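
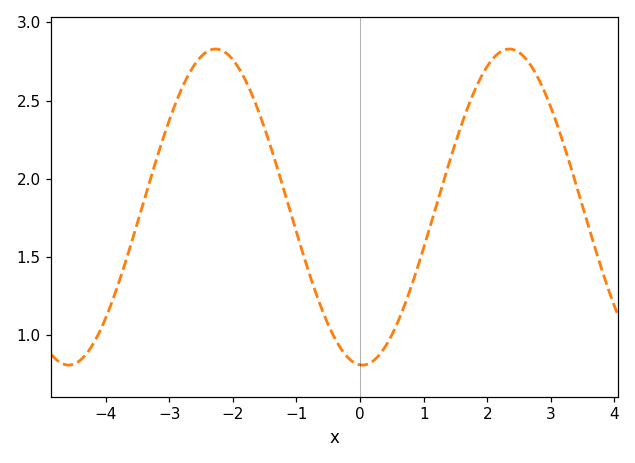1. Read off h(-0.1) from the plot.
0.828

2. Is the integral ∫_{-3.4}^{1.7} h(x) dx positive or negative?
positive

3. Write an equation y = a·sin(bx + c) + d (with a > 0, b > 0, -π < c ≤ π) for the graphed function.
y = 1.01sin(1.36x - 1.62) + 1.82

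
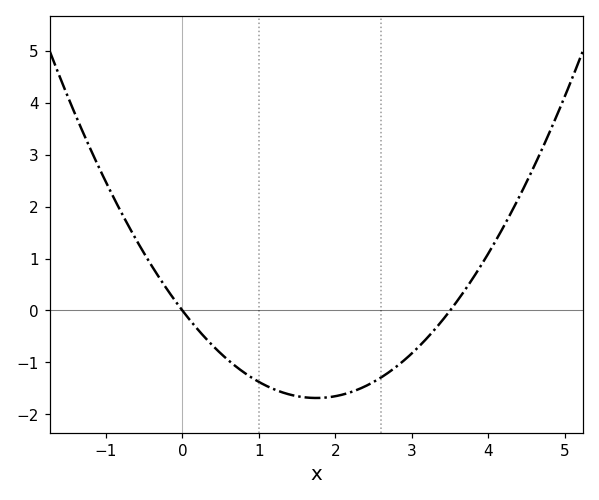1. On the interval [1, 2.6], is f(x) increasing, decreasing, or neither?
neither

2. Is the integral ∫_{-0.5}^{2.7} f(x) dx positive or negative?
negative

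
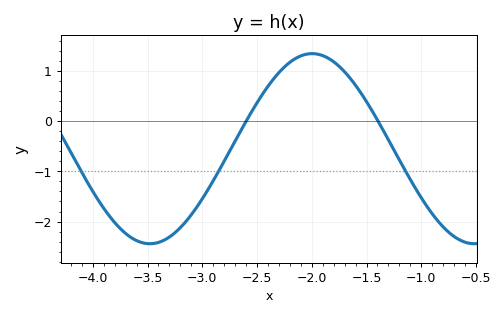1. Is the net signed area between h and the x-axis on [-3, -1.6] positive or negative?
positive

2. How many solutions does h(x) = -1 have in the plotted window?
3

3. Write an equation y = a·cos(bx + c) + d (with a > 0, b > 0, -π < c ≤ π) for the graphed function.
y = 1.89cos(2.12x - 2.05) - 0.55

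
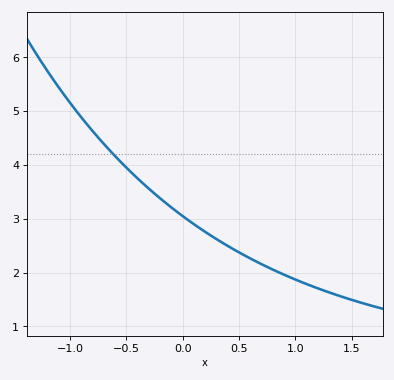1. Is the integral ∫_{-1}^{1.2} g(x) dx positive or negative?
positive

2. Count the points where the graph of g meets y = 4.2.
1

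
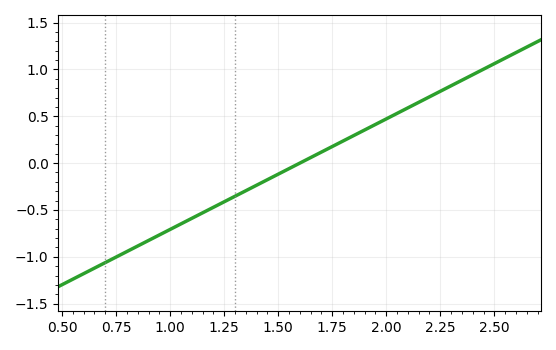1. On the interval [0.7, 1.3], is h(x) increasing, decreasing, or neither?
increasing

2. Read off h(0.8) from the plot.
-0.95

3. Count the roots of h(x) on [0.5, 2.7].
1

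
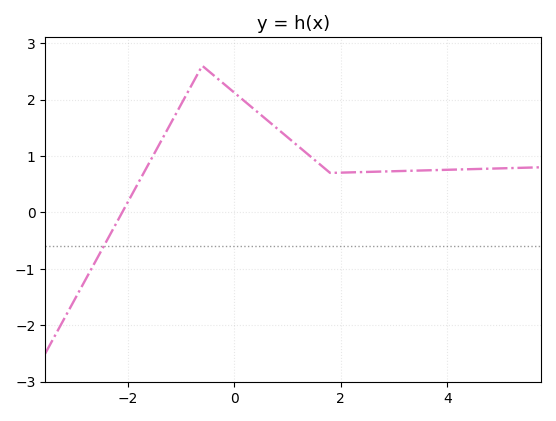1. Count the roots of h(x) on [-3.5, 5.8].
1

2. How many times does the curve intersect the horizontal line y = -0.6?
1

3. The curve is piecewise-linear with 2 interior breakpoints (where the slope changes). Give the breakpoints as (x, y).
(-0.6, 2.6); (1.8, 0.7)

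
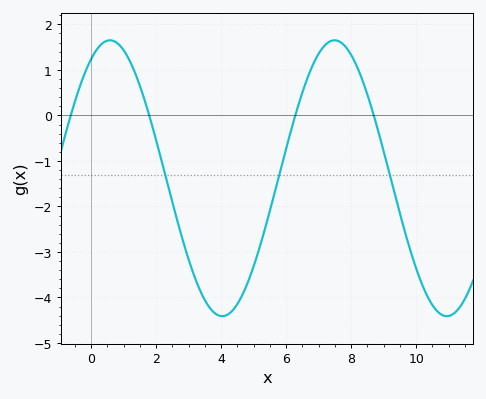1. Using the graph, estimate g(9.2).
-1.3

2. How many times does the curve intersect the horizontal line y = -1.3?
3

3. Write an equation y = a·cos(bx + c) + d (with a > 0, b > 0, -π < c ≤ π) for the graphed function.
y = 3.03cos(0.91x - 0.53) - 1.38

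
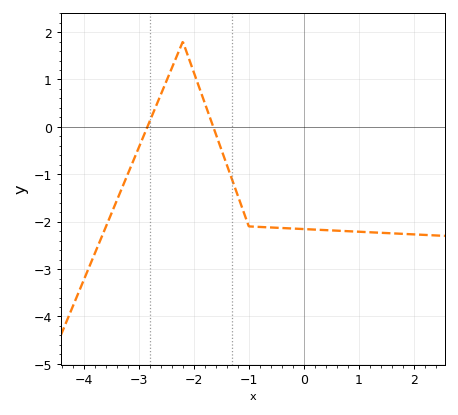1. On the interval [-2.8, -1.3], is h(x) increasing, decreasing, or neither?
neither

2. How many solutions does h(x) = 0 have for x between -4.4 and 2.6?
2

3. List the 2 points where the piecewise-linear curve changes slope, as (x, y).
(-2.2, 1.8); (-1, -2.1)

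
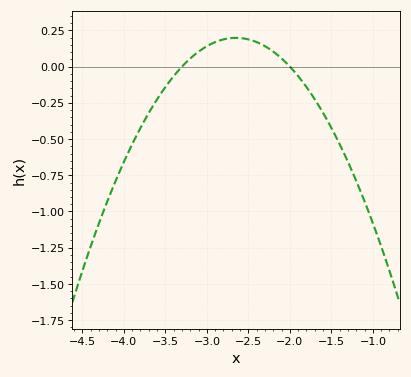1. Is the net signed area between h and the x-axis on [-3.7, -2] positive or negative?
positive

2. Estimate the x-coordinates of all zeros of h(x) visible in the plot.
-3.3, -2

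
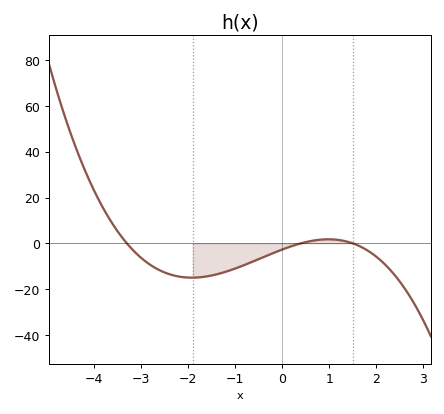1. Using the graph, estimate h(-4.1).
28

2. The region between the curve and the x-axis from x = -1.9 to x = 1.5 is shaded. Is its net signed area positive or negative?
negative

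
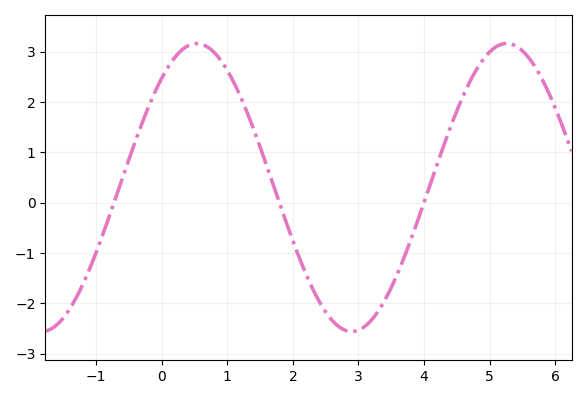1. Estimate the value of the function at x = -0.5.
0.856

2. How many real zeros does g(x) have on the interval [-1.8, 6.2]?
3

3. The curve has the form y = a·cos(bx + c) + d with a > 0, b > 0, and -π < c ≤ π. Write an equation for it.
y = 2.86cos(1.33x - 0.71) + 0.3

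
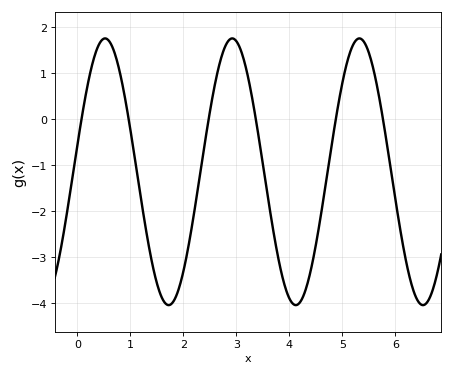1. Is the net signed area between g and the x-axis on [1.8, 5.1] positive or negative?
negative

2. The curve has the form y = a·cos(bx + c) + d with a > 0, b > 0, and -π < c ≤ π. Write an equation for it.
y = 2.9cos(2.62x - 1.37) - 1.14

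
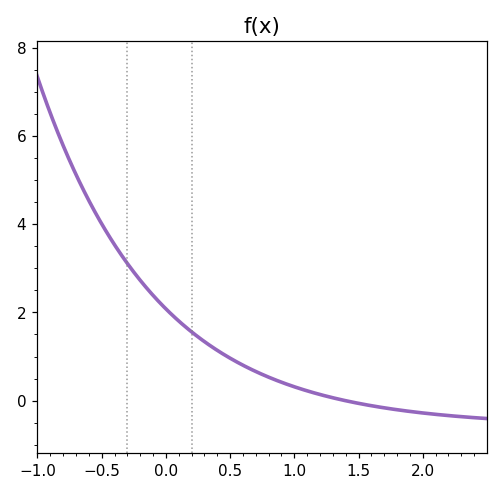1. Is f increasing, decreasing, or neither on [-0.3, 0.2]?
decreasing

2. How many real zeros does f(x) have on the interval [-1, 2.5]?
1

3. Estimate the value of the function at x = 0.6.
0.803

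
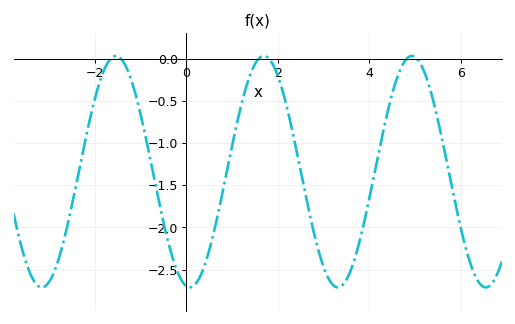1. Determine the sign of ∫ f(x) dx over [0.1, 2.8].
negative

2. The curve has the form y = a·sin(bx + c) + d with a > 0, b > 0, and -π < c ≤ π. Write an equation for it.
y = 1.37sin(1.9x - 1.7) - 1.34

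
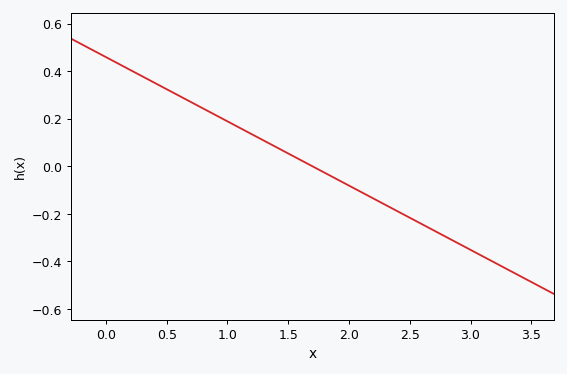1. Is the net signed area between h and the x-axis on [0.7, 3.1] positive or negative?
negative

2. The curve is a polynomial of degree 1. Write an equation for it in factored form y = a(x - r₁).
y = -0.27(x - 1.7)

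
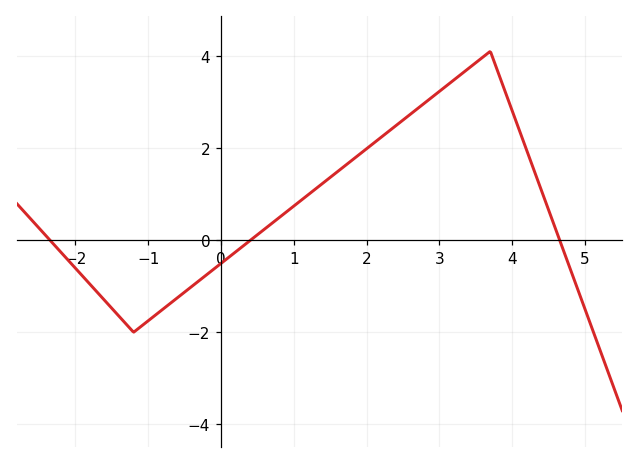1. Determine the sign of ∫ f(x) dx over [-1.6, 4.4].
positive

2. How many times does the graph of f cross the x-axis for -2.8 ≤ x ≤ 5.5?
3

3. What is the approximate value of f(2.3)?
2.4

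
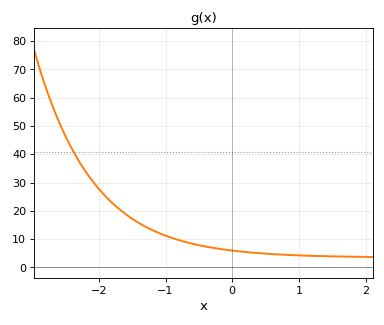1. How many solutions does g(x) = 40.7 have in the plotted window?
1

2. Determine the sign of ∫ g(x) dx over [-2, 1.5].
positive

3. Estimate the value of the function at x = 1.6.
4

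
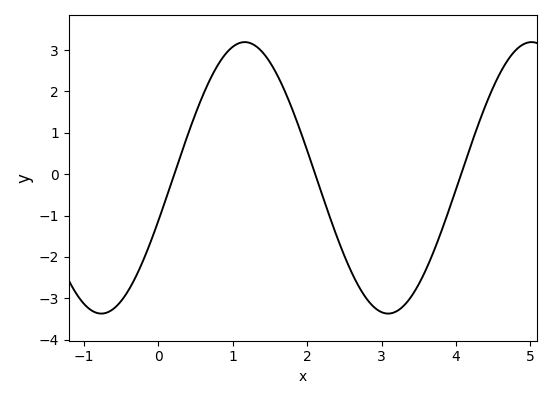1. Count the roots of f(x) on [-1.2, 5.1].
3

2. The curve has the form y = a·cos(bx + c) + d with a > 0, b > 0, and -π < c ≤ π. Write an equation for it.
y = 3.28cos(1.6x - 1.9) - 0.09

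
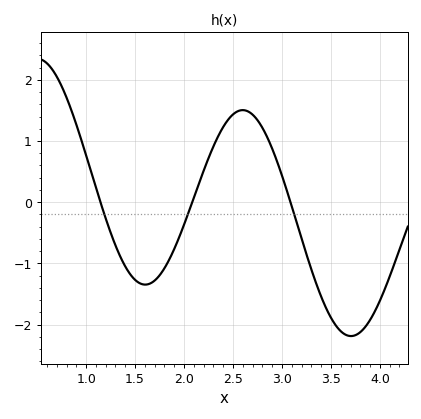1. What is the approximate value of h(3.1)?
-0.067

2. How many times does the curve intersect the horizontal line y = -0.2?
3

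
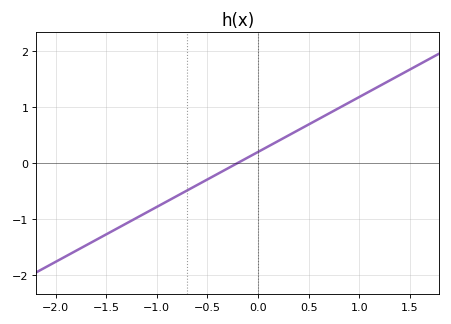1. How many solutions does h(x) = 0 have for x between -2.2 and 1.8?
1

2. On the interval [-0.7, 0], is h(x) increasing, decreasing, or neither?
increasing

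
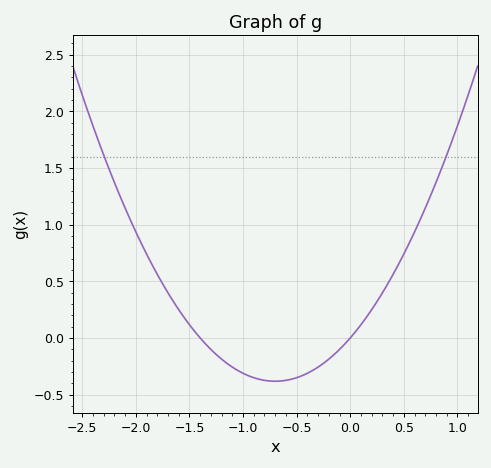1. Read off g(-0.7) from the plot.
-0.4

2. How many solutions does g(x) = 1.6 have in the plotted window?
2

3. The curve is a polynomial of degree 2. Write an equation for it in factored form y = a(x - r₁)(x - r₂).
y = 0.78(x + 1.4)(x - 0)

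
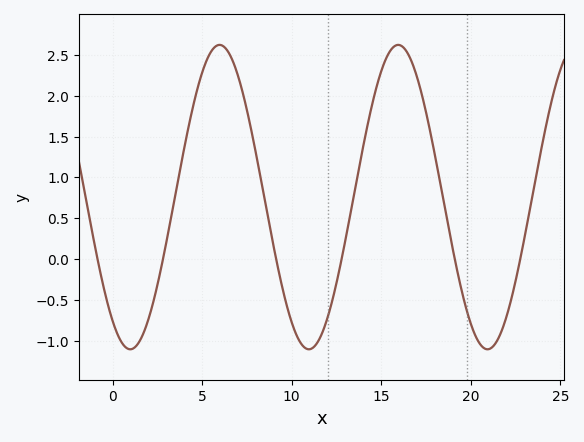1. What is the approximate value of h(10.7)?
-1.1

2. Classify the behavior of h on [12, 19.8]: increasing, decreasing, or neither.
neither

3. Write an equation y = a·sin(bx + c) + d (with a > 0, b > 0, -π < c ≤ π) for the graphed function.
y = 1.86sin(0.63x - 2.2) + 0.76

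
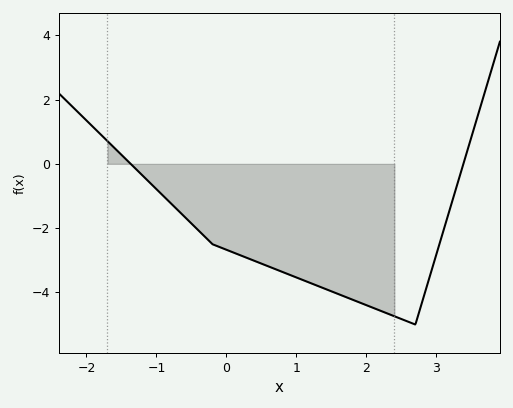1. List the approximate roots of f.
-1.37, 3.39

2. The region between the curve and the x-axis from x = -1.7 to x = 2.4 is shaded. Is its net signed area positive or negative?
negative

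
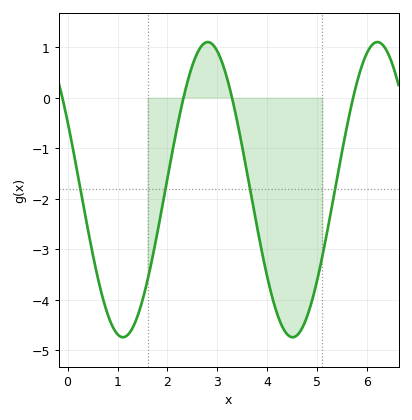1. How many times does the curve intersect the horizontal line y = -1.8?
4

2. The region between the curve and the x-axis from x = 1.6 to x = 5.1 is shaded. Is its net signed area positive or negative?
negative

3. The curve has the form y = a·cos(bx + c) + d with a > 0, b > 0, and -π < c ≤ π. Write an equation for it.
y = 2.92cos(1.85x + 1.09) - 1.82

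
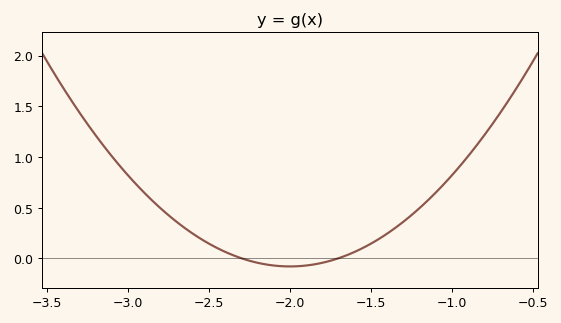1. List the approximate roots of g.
-2.3, -1.7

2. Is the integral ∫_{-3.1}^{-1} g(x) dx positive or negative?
positive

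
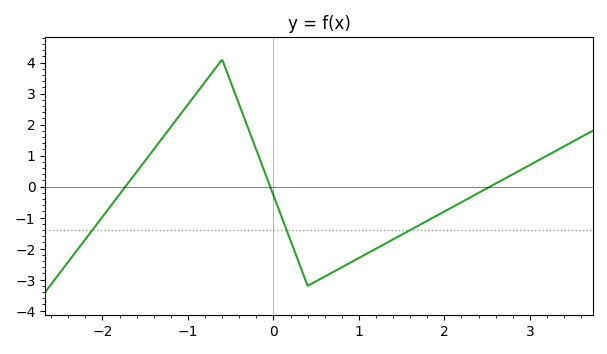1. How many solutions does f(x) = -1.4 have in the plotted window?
3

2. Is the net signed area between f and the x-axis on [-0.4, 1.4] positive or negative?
negative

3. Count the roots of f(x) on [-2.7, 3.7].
3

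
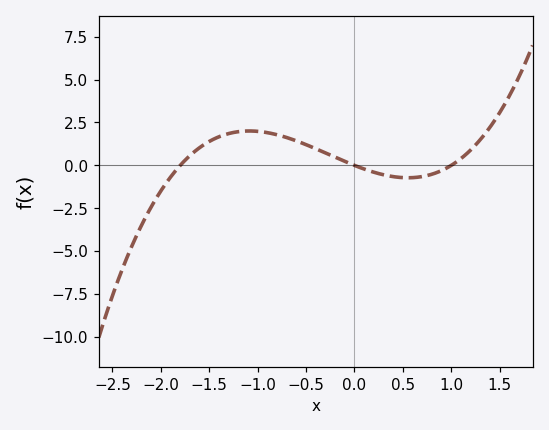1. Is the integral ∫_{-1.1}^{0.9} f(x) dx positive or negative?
positive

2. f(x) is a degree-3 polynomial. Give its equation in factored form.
y = 1.24(x + 1.8)(x - 0)(x - 1)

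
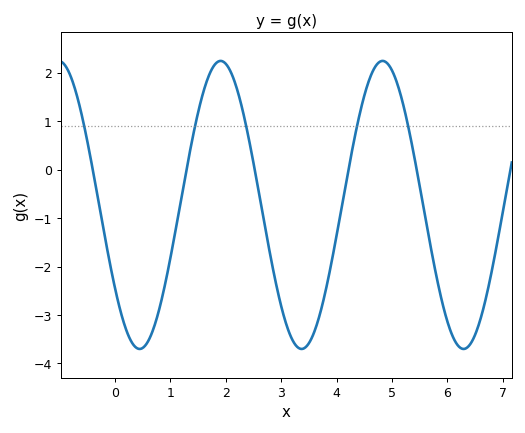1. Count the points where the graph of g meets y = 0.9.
5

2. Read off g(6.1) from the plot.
-3.5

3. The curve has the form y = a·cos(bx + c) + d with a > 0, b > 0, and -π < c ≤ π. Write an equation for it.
y = 2.97cos(2.1x + 2.2) - 0.73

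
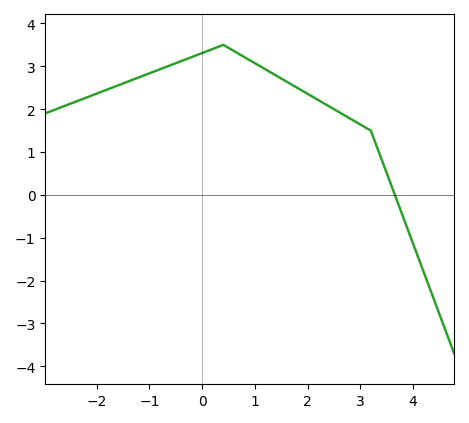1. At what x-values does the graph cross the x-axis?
3.66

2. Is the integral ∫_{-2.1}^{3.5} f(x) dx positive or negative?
positive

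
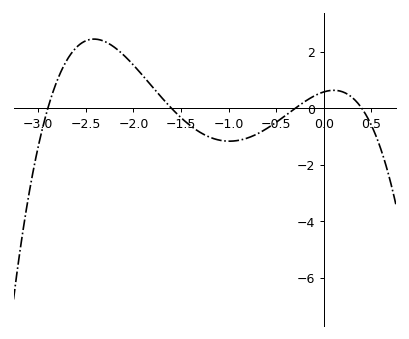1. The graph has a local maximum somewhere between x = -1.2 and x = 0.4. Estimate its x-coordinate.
0.105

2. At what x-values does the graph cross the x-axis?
-2.9, -1.6, -0.3, 0.4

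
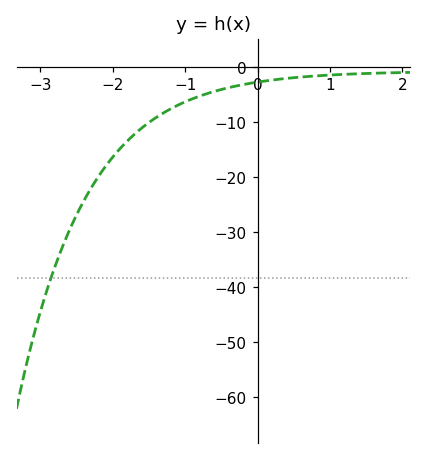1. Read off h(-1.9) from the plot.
-14.9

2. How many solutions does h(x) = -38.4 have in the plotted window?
1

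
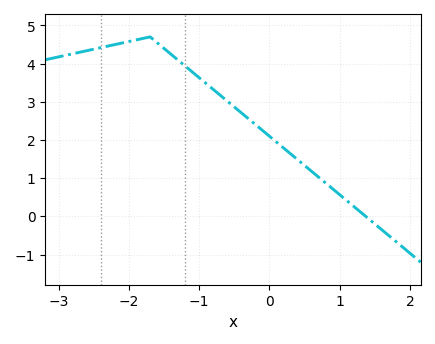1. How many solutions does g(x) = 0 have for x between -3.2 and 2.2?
1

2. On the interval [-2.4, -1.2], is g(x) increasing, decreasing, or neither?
neither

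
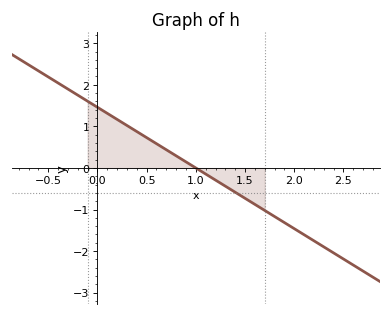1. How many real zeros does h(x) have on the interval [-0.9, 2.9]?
1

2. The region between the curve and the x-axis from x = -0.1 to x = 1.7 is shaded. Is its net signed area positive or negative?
positive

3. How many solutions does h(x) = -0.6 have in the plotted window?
1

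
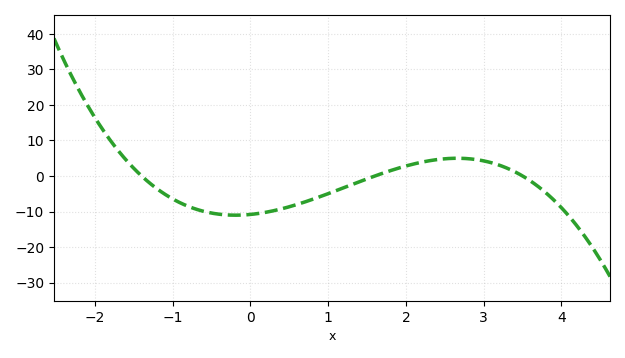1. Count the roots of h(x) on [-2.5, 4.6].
3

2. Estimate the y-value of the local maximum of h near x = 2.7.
4.99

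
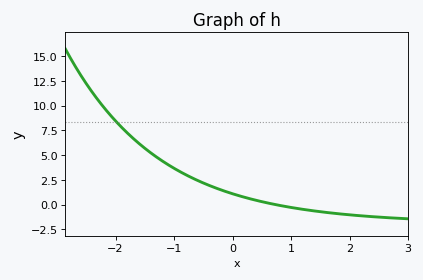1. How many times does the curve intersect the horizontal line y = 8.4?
1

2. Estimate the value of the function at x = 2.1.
-1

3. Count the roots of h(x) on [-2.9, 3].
1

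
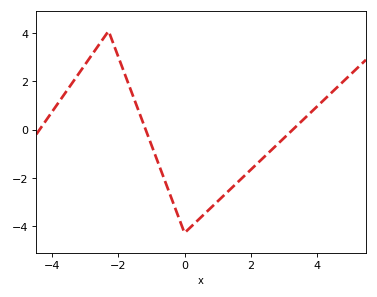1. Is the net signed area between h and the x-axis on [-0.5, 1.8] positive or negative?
negative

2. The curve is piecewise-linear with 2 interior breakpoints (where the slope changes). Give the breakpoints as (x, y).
(-2.3, 4.1); (0, -4.3)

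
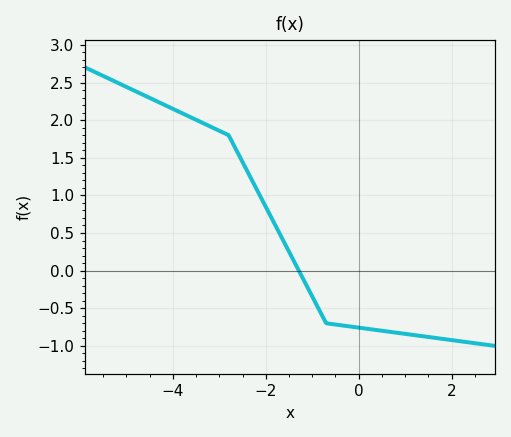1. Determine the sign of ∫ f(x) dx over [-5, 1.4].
positive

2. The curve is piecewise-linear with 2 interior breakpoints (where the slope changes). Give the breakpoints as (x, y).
(-2.8, 1.8); (-0.7, -0.7)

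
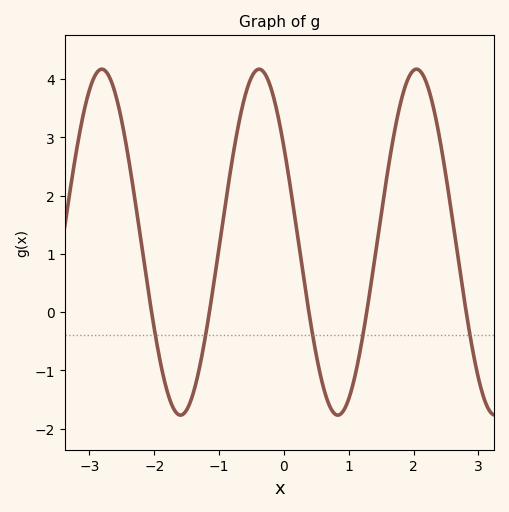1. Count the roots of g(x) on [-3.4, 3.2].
5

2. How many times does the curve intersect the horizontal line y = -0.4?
5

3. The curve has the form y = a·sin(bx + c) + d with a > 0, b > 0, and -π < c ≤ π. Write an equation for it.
y = 2.97sin(2.59x + 2.56) + 1.2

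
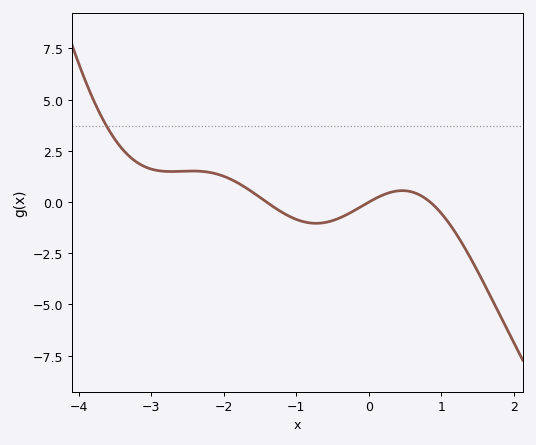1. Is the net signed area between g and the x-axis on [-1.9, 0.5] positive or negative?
negative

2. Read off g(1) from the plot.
-0.6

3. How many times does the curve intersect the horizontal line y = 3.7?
1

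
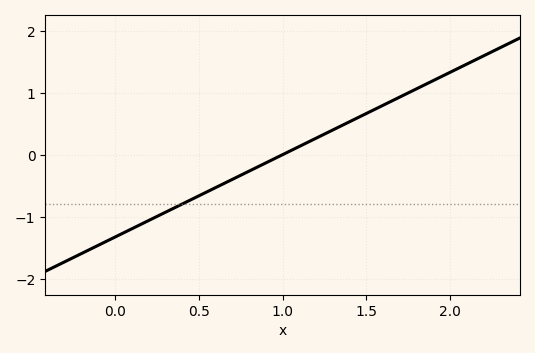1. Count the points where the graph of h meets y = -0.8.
1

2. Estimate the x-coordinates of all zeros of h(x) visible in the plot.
1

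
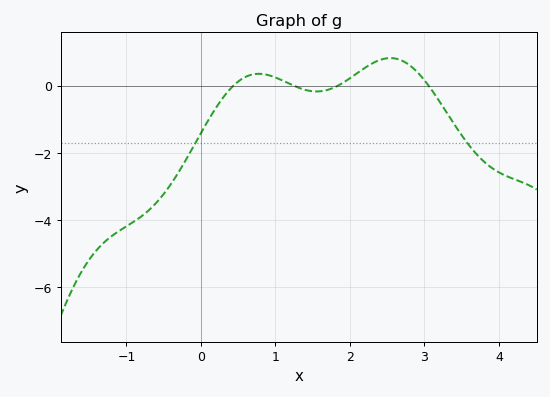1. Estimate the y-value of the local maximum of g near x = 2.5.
0.8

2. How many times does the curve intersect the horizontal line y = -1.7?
2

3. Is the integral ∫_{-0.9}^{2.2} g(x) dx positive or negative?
negative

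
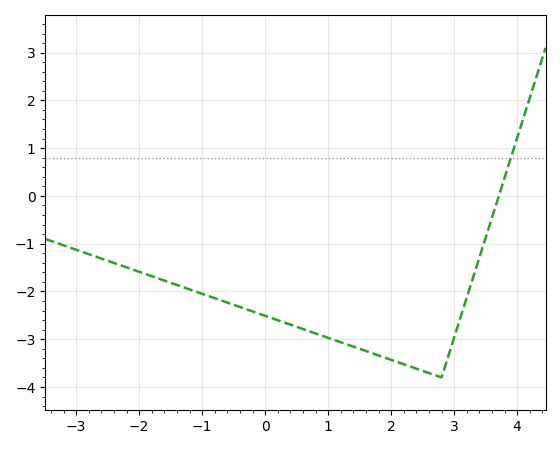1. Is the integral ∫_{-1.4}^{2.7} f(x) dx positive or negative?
negative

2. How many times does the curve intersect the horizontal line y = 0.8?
1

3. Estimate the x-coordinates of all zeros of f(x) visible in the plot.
3.8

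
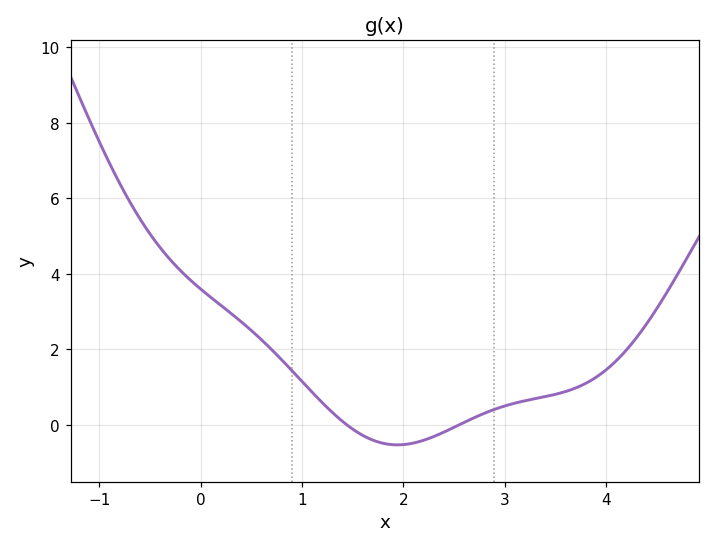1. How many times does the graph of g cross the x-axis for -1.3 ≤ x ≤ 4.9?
2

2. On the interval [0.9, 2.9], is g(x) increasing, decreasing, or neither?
neither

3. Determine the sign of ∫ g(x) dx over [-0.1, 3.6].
positive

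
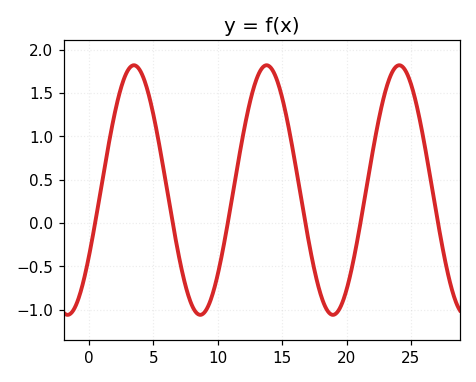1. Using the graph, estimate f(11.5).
0.626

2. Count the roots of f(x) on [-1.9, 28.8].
6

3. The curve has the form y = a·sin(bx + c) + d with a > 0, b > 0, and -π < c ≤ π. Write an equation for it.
y = 1.44sin(0.61x - 0.56) + 0.38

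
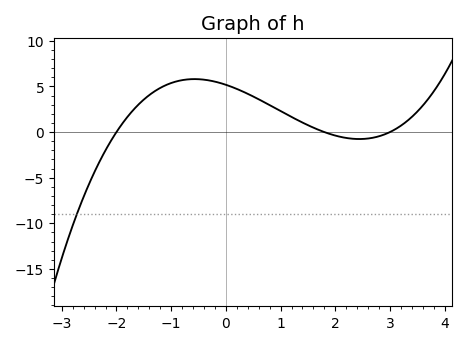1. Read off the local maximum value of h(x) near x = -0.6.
5.81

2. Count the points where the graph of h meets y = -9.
1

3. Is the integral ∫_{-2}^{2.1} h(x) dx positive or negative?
positive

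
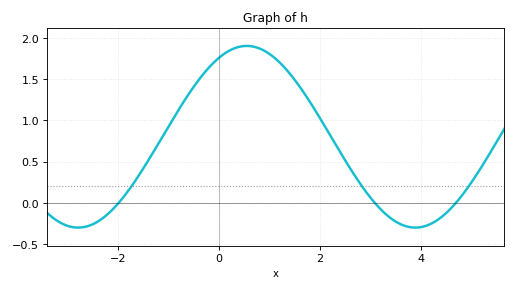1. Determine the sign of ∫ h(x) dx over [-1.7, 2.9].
positive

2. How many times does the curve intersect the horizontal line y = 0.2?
3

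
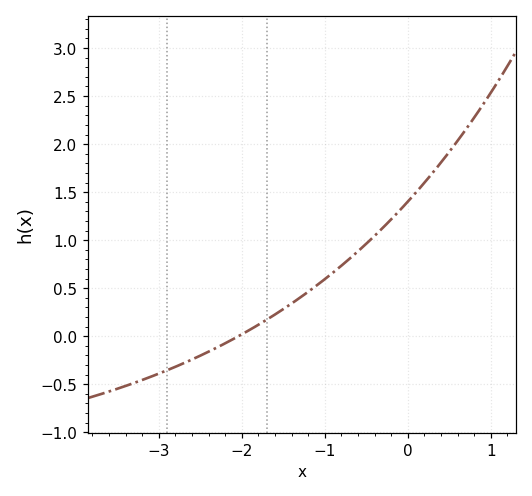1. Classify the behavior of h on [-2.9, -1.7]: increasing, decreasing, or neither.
increasing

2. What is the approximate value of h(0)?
1.4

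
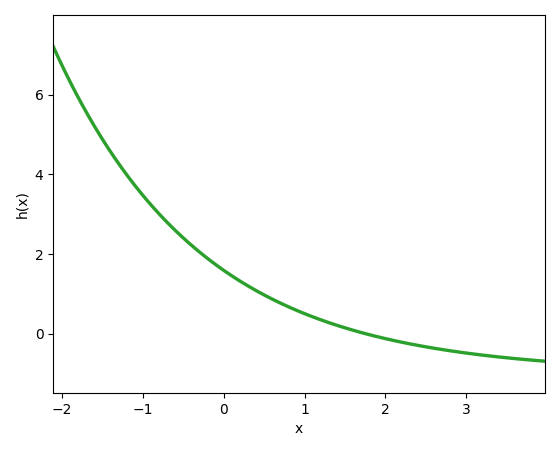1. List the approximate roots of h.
1.8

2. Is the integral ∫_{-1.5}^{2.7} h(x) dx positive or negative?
positive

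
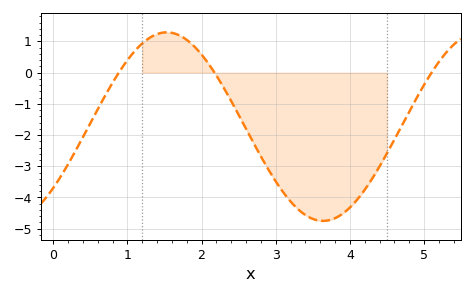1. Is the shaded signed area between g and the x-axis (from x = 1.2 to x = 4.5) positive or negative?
negative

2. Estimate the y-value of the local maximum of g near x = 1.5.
1.29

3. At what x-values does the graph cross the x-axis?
0.885, 2.18, 5.1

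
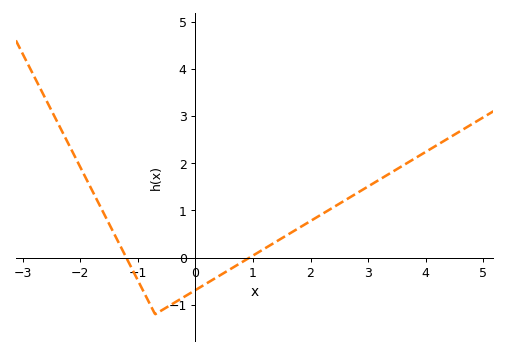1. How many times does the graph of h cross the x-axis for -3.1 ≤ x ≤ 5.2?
2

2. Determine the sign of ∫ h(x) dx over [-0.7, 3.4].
positive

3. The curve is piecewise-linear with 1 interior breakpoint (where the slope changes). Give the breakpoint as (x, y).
(-0.7, -1.2)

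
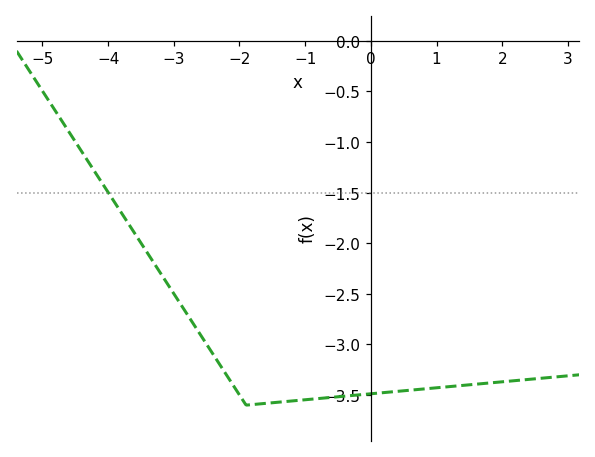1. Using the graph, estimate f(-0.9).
-3.55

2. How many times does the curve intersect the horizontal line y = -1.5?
1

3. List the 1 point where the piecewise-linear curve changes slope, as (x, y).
(-1.9, -3.6)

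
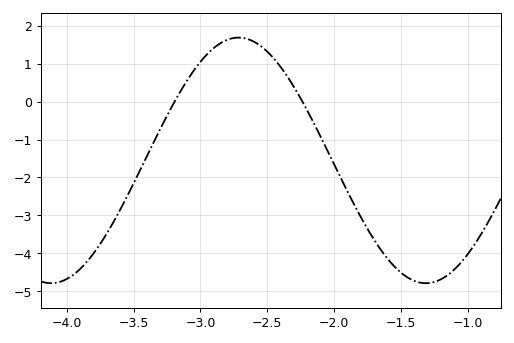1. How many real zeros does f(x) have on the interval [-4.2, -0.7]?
2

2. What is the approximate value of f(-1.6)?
-4.1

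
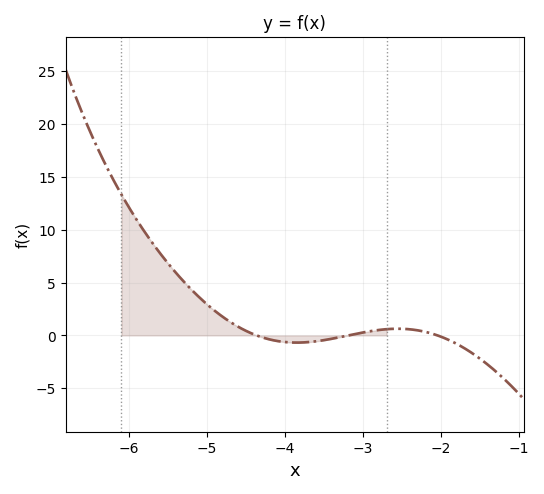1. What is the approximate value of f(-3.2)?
-0.014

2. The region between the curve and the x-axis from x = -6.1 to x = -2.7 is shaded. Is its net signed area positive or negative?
positive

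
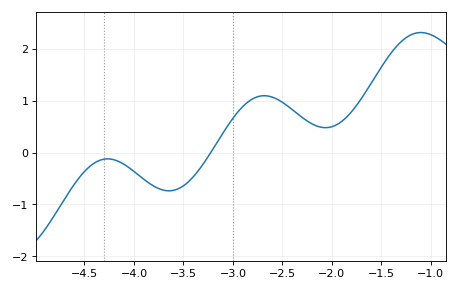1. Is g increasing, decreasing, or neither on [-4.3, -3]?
neither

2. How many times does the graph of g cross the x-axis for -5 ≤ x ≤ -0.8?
1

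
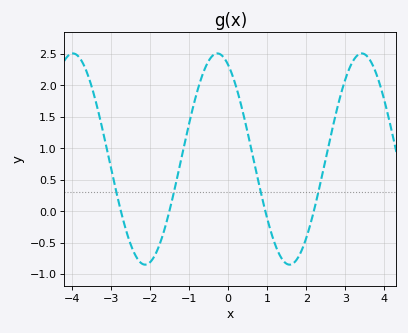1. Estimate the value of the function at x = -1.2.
0.833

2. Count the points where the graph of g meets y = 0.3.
4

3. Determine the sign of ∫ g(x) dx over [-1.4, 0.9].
positive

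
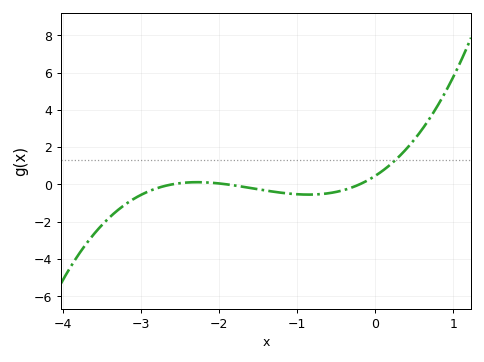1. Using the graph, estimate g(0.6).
3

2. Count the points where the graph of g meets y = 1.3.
1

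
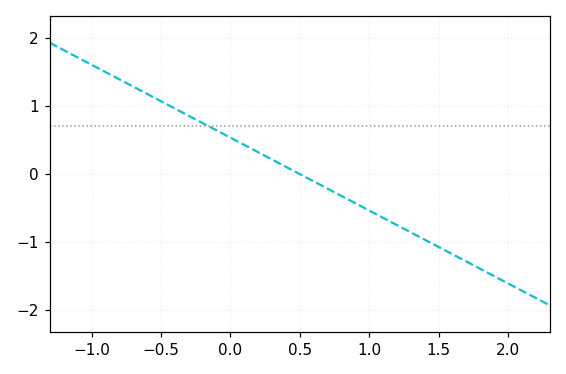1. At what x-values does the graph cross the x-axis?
0.5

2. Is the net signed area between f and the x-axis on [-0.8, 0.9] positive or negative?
positive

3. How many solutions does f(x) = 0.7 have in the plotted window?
1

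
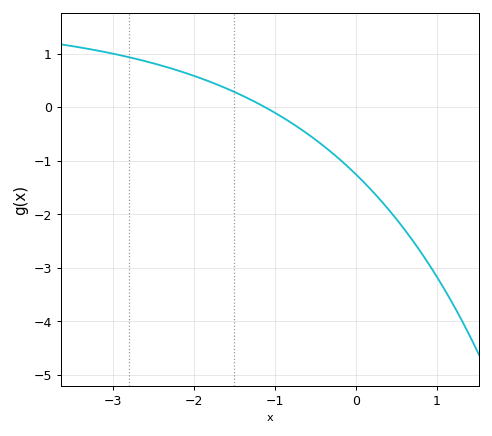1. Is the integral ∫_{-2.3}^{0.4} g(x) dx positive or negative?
negative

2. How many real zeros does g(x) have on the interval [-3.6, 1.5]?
1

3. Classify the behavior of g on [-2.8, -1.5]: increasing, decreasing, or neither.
decreasing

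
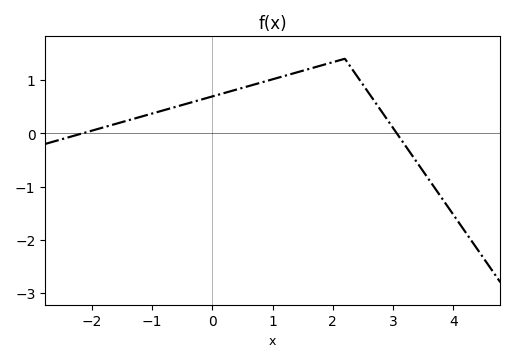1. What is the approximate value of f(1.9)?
1.3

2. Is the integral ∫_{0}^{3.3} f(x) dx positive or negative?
positive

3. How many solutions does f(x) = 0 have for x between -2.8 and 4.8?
2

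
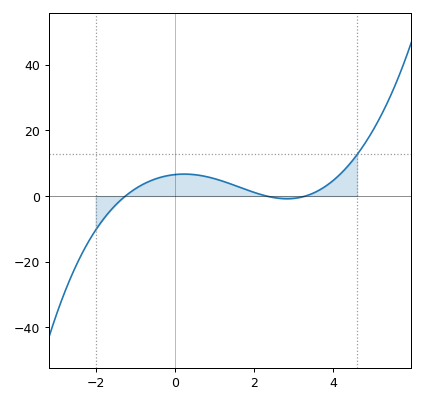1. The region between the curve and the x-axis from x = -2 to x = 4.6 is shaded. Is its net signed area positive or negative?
positive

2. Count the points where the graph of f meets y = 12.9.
1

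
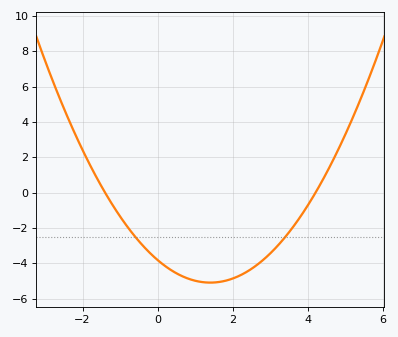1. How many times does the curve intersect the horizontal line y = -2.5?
2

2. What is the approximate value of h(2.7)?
-4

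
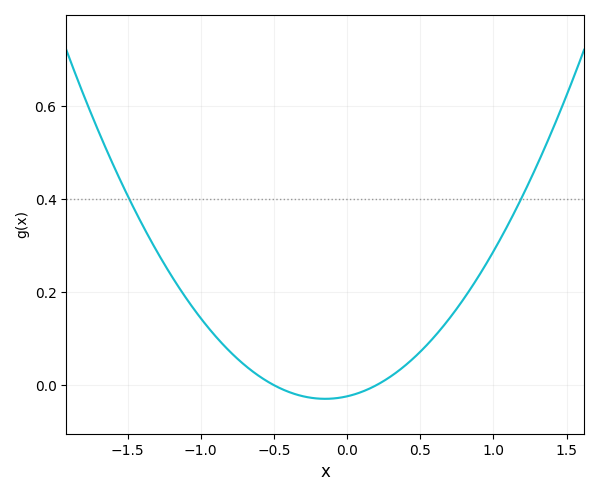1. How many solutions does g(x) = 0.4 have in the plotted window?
2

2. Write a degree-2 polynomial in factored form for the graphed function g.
y = 0.24(x + 0.5)(x - 0.2)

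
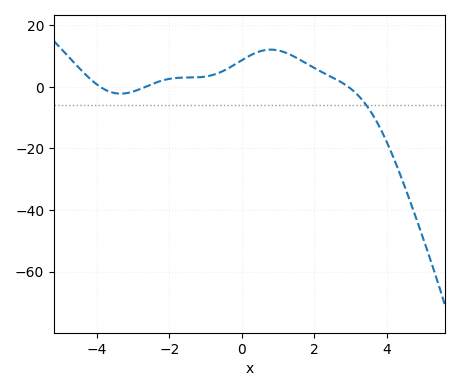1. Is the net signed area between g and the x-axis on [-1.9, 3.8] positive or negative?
positive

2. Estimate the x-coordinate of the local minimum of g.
-3.34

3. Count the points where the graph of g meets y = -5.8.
1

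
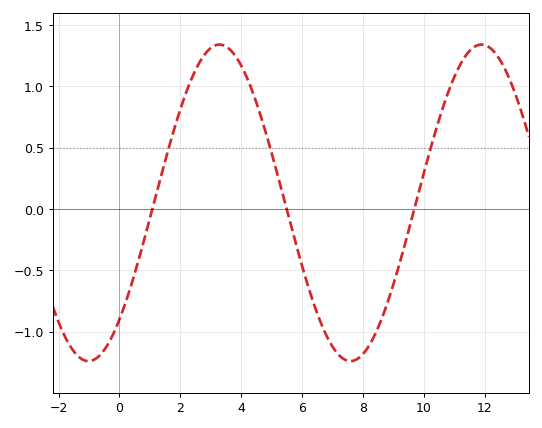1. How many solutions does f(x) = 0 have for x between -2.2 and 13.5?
3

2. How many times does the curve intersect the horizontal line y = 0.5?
3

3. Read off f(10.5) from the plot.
0.726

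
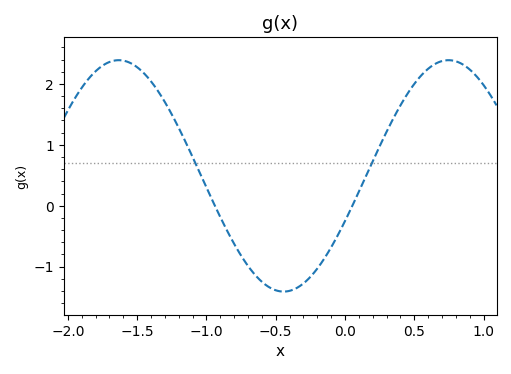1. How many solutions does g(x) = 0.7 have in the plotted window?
2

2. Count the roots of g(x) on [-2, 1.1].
2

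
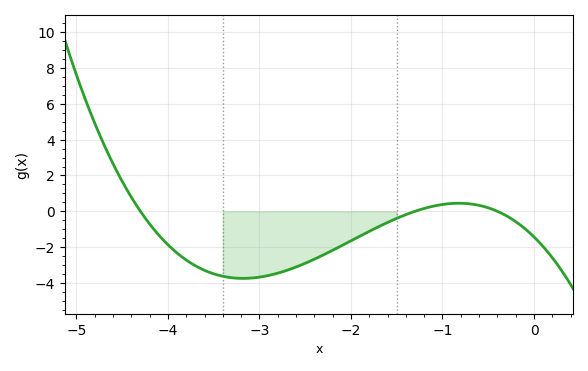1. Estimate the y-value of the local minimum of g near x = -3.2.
-3.8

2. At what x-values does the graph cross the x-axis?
-4.3, -1.3, -0.4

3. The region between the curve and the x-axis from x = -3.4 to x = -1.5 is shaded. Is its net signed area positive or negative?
negative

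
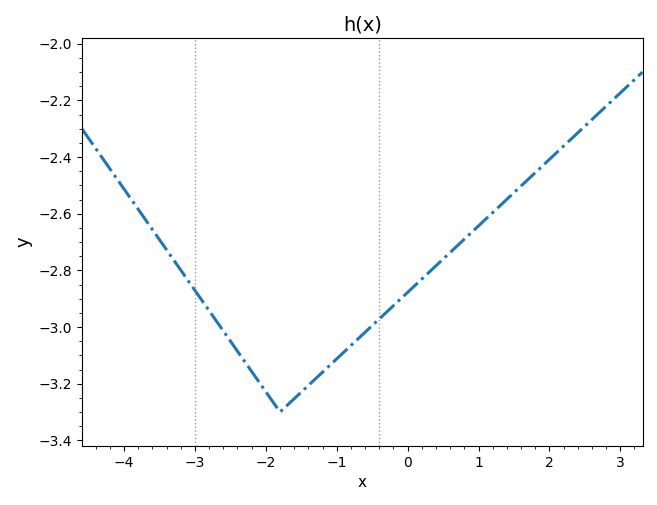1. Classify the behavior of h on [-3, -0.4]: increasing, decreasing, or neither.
neither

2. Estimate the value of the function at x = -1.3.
-3.18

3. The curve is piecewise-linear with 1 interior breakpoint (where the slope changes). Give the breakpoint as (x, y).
(-1.8, -3.3)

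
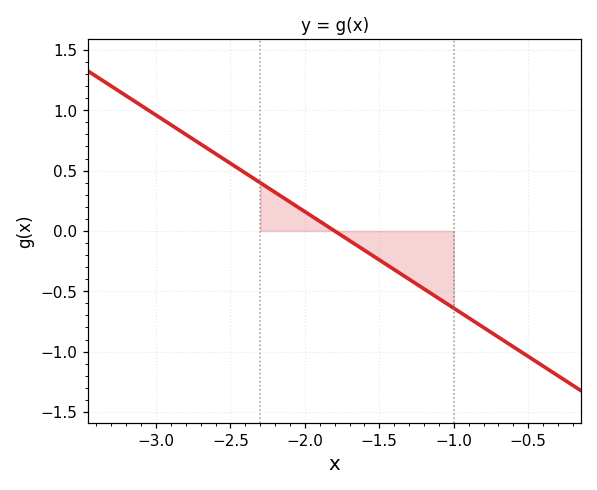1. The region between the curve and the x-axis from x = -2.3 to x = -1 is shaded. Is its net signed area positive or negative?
negative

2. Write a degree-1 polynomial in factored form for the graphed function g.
y = -0.8(x + 1.8)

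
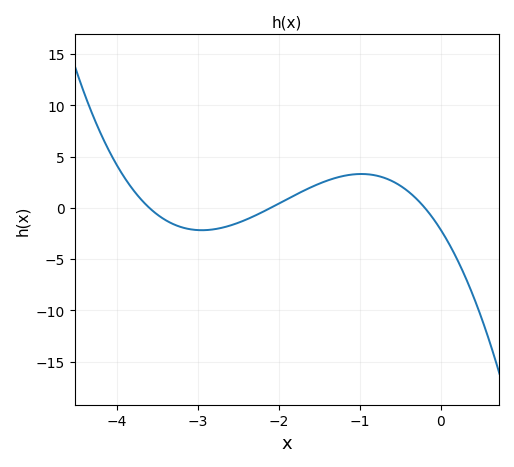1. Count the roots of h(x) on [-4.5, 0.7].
3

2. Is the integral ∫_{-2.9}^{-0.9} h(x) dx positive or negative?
positive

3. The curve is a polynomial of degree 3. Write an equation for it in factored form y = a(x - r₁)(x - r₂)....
y = -1.44(x + 3.6)(x + 2.1)(x + 0.2)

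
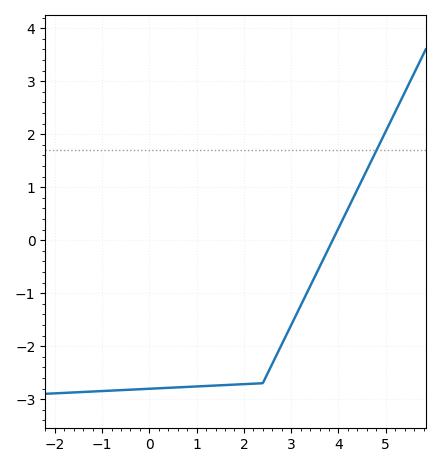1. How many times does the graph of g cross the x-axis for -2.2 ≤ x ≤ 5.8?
1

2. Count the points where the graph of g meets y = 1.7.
1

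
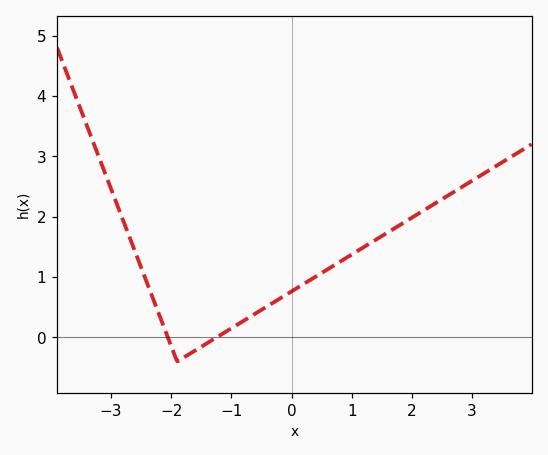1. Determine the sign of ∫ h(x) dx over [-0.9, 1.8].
positive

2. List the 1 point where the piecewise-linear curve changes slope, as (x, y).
(-1.9, -0.4)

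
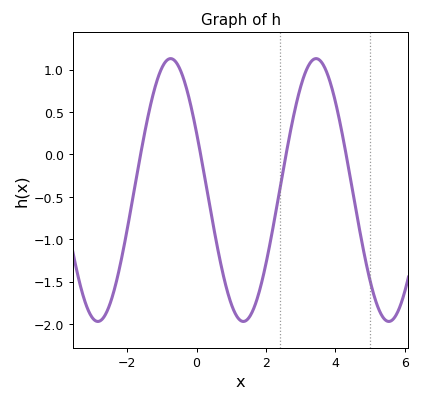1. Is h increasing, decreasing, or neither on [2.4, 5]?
neither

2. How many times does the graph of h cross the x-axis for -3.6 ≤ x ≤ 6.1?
4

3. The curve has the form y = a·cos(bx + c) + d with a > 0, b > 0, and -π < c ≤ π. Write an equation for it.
y = 1.55cos(1.5x + 1.12) - 0.42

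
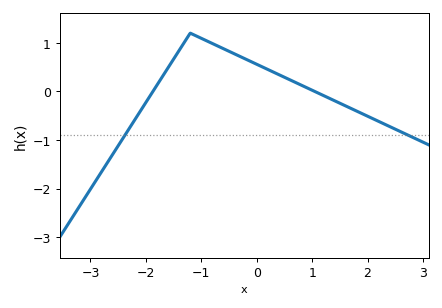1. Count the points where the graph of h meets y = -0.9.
2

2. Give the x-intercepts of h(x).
-1.9, 1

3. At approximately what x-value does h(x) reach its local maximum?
-1.2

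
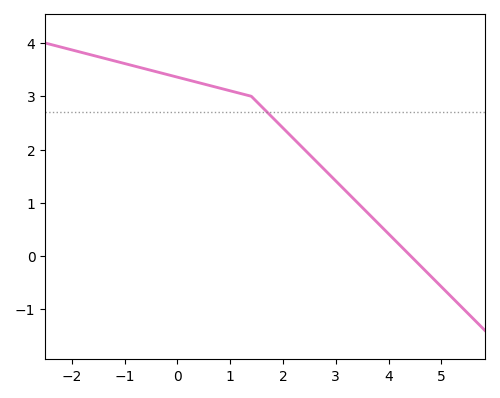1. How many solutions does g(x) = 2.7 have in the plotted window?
1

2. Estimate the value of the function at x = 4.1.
0.317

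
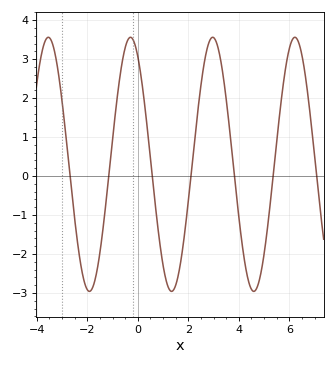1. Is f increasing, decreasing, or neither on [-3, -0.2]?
neither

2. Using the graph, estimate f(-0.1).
3.3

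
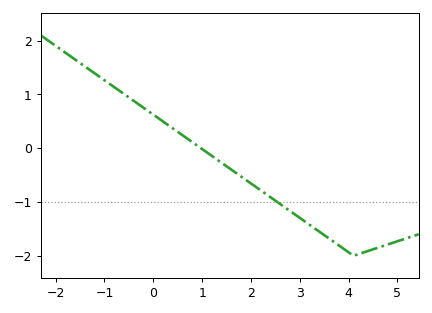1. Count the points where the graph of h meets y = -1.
1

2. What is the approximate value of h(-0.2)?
0.8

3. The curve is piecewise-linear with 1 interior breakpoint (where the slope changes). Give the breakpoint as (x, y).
(4.1, -2)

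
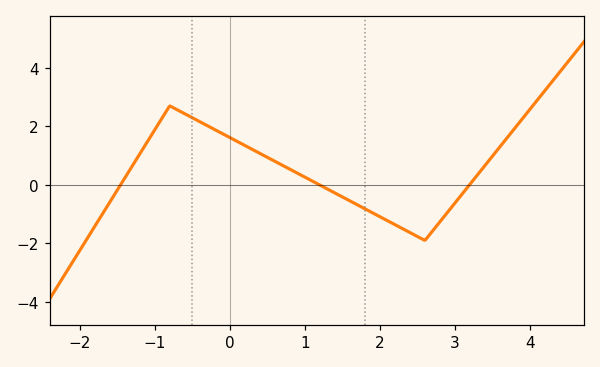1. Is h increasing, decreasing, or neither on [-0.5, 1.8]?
decreasing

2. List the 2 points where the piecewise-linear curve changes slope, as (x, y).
(-0.8, 2.7); (2.6, -1.9)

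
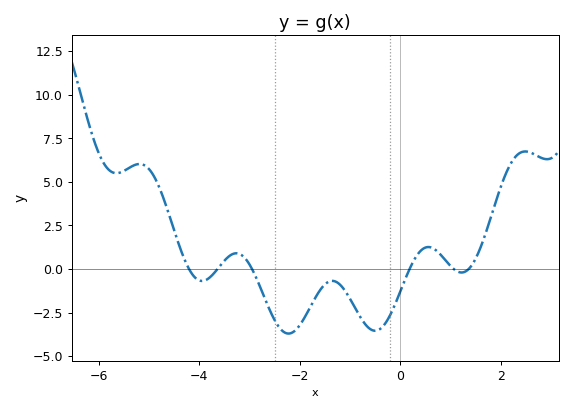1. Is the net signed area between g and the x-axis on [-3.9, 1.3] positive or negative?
negative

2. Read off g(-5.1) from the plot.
6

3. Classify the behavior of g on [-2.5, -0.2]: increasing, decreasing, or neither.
neither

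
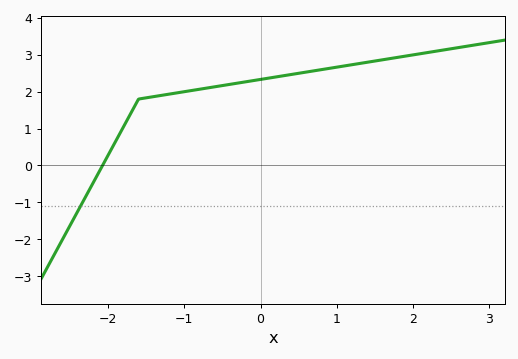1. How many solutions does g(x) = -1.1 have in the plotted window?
1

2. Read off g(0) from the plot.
2.33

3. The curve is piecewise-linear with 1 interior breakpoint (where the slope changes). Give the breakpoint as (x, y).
(-1.6, 1.8)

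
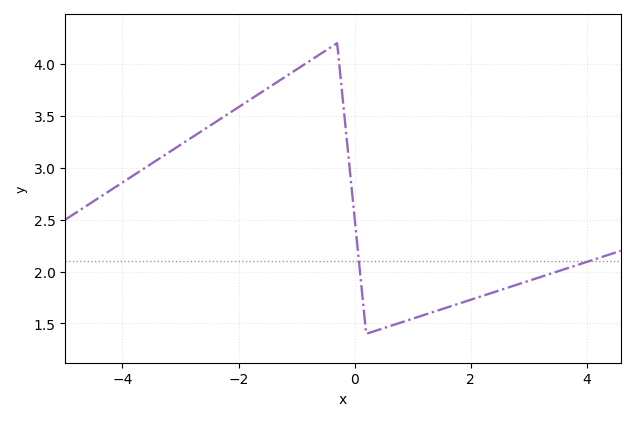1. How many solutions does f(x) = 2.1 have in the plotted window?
2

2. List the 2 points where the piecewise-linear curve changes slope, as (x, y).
(-0.3, 4.2); (0.2, 1.4)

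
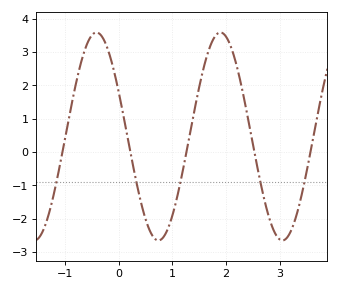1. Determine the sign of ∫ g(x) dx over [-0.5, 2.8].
positive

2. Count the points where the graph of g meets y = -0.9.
5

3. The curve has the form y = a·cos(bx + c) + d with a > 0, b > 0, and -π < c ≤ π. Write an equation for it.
y = 3.12cos(2.7x + 1.1) + 0.47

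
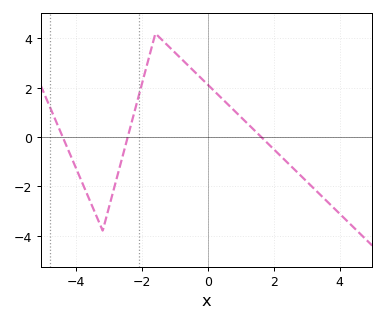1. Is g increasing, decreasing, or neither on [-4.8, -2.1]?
neither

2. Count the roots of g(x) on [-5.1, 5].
3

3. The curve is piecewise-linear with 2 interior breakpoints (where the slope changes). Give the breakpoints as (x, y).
(-3.2, -3.8); (-1.6, 4.2)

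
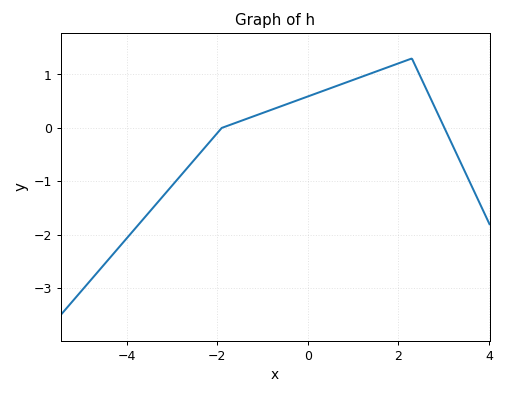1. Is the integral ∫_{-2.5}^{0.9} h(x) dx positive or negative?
positive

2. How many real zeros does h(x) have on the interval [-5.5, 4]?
2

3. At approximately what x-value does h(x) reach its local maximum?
2.3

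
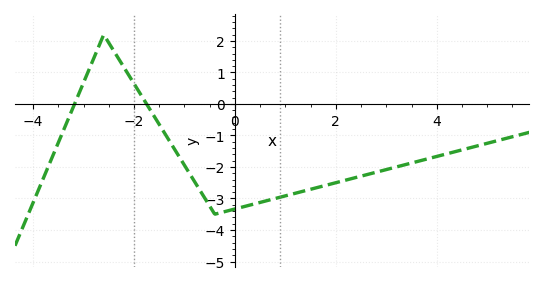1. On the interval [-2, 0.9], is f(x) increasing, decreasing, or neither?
neither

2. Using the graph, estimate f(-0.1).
-3.37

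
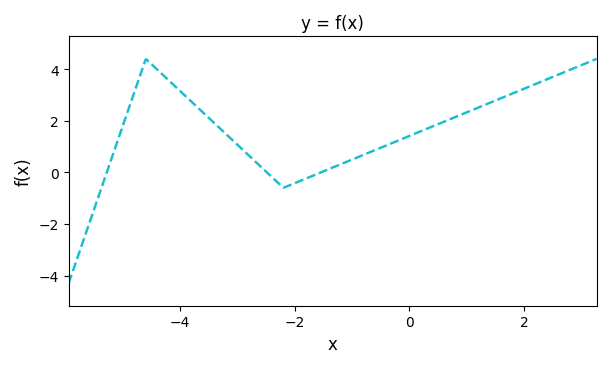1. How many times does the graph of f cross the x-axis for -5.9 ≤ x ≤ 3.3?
3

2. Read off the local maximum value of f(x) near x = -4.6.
4.39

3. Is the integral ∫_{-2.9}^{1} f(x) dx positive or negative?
positive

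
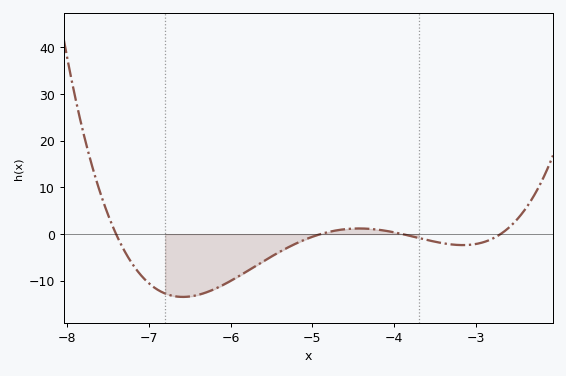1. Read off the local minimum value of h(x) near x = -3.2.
-2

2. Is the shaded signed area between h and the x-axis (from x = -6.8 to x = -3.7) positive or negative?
negative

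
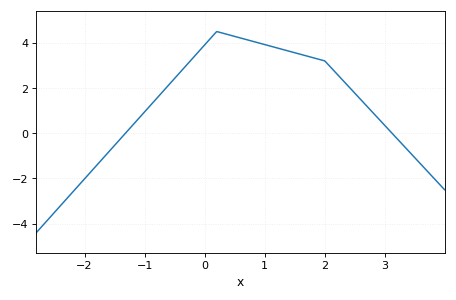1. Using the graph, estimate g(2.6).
1.4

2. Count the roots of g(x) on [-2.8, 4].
2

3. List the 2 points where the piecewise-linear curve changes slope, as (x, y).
(0.2, 4.5); (2, 3.2)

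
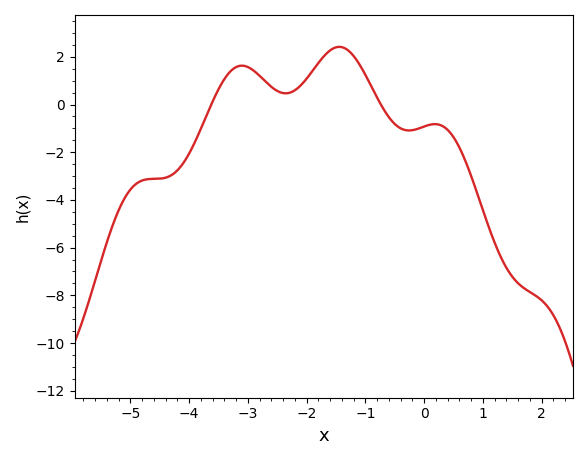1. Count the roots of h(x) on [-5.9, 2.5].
2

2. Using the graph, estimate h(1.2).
-5.8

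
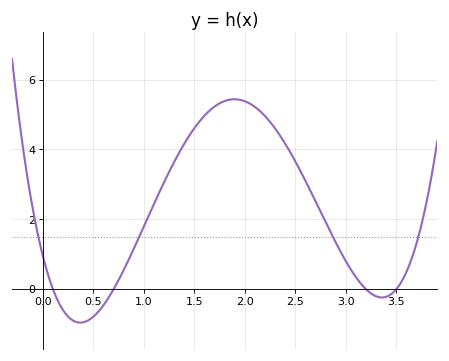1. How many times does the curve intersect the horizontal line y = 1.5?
4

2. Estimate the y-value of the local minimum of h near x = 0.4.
-0.955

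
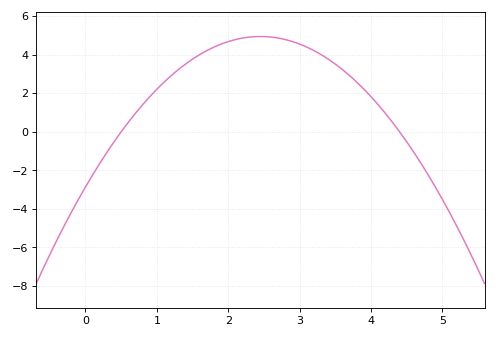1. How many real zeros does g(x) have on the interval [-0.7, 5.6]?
2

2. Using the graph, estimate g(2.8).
4.78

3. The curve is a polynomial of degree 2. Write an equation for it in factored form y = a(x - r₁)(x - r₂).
y = -1.3(x - 0.5)(x - 4.4)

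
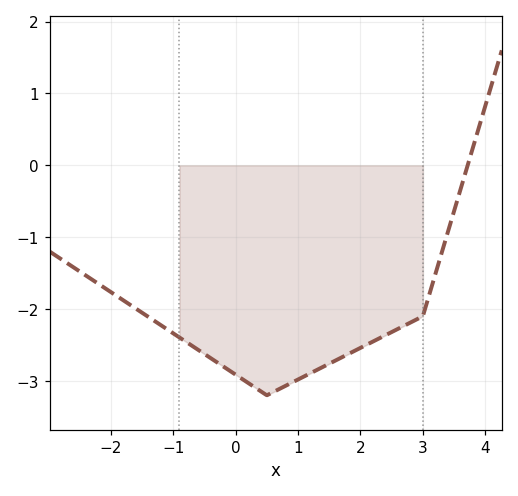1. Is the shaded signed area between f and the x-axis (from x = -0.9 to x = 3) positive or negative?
negative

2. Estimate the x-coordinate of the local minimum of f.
0.5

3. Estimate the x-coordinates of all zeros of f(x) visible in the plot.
3.7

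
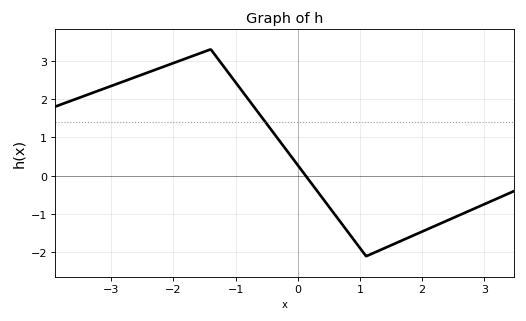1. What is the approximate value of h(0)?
0.276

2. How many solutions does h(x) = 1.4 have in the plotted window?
1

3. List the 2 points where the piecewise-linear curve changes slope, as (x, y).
(-1.4, 3.3); (1.1, -2.1)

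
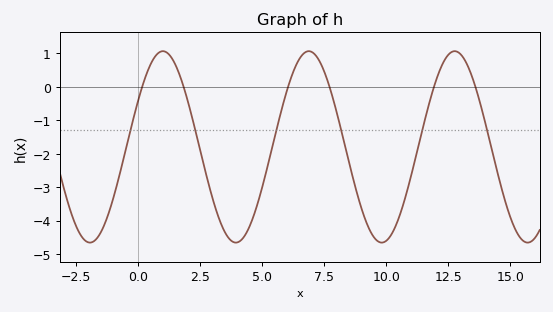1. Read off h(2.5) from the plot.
-1.87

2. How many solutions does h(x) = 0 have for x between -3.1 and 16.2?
6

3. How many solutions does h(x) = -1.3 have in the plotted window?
6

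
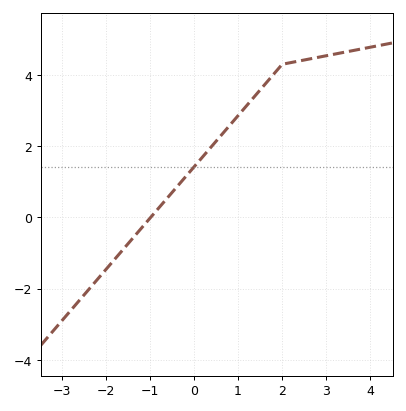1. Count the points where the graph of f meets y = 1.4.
1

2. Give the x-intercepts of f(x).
-1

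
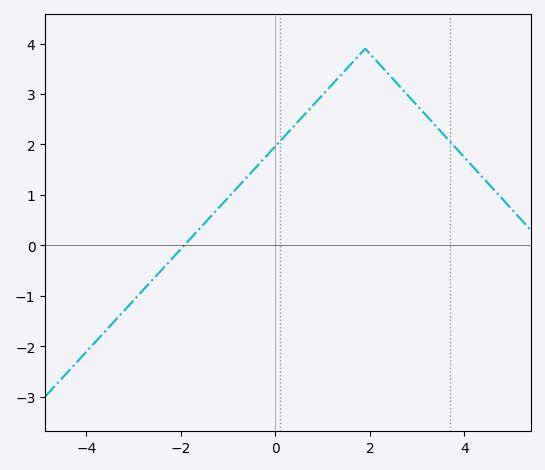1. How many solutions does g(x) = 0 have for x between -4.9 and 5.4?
1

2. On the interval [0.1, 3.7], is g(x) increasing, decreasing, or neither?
neither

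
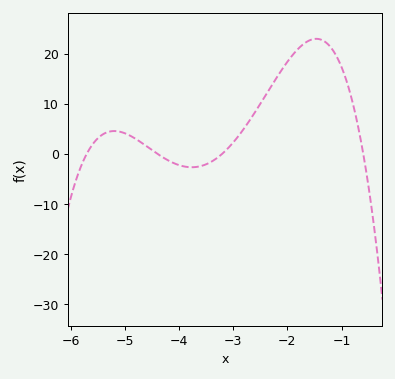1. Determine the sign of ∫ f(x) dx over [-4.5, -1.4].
positive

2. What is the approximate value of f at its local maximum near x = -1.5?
22.9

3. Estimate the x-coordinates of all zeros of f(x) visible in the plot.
-5.7, -4.4, -3.2, -0.6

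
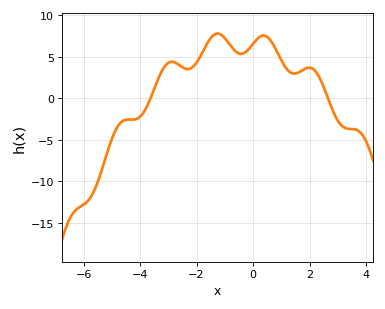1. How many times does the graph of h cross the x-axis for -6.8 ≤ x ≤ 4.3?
2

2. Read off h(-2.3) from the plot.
3.53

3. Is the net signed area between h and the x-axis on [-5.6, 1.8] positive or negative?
positive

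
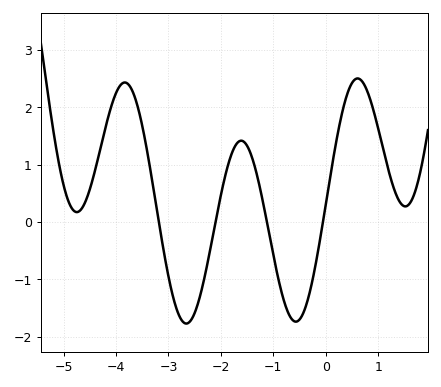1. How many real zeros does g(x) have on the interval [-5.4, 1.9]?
4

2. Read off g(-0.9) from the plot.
-1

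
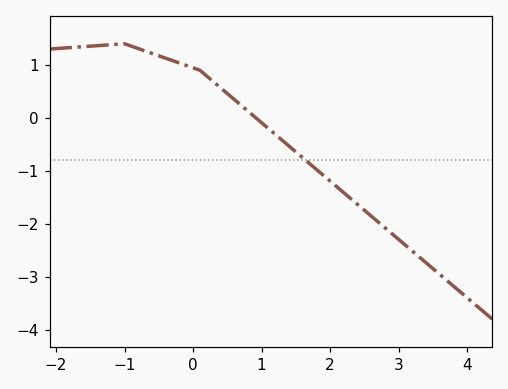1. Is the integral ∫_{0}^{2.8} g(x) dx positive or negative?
negative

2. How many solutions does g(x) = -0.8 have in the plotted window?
1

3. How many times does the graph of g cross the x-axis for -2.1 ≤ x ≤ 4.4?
1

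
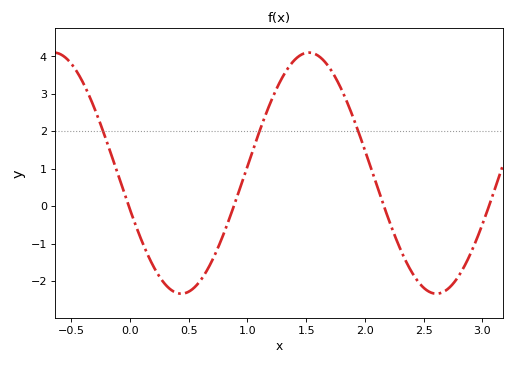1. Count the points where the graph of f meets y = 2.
3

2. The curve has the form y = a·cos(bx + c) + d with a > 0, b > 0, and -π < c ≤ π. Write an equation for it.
y = 3.22cos(2.89x + 1.88) + 0.88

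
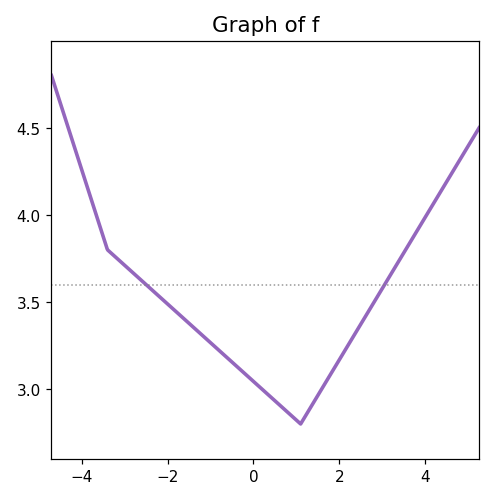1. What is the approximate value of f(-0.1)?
3.07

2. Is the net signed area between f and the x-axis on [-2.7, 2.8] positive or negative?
positive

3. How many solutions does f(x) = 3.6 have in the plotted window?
2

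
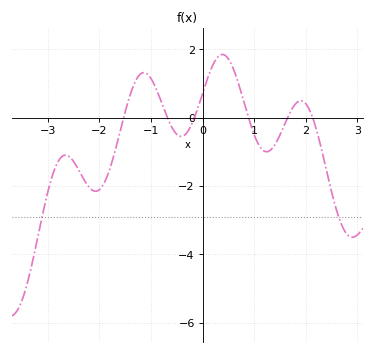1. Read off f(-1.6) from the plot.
-0.4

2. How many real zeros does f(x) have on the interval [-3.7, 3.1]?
6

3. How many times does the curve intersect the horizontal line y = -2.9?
2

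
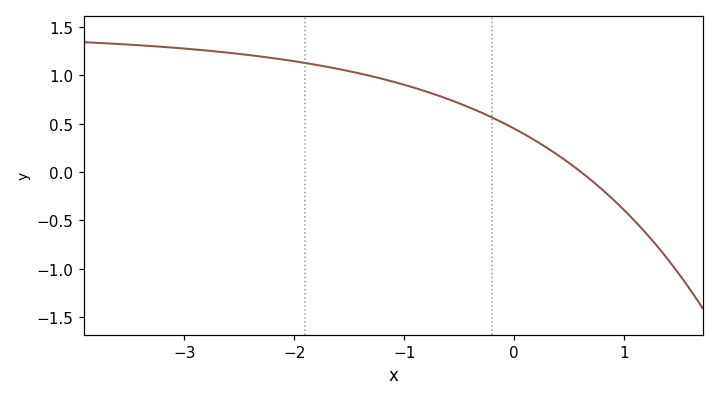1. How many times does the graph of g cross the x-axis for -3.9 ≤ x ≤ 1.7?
1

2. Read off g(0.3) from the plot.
0.25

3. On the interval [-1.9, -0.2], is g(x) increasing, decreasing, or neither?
decreasing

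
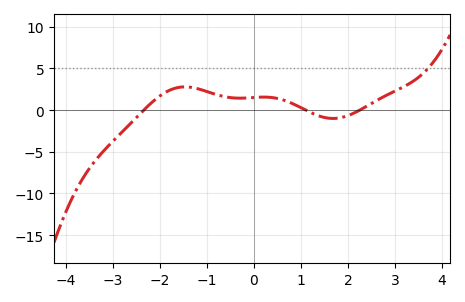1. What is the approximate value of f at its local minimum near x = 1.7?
-1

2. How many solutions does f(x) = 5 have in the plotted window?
1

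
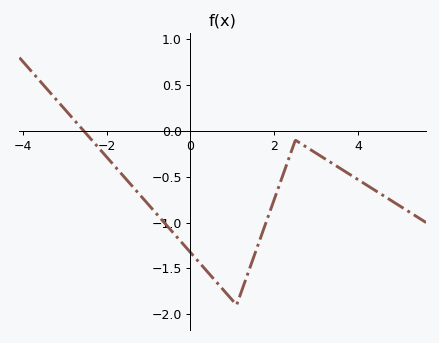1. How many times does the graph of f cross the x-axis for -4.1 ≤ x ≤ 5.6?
1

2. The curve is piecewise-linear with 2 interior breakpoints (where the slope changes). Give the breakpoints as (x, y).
(1.1, -1.9); (2.5, -0.1)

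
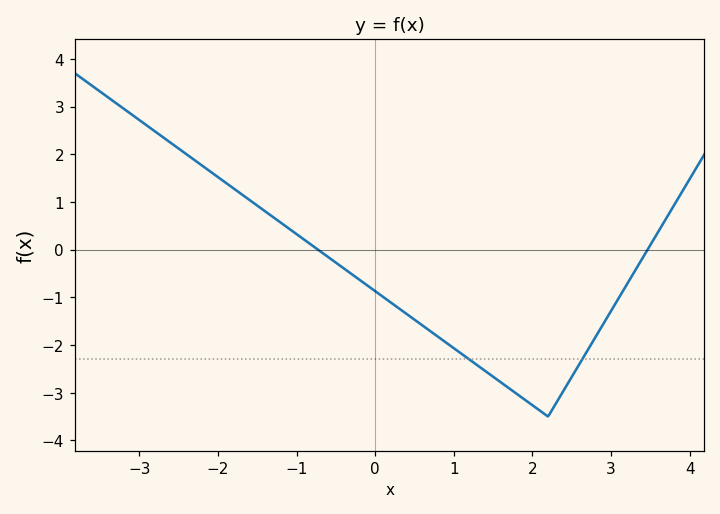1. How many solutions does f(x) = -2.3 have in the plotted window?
2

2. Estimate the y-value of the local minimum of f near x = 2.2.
-3.5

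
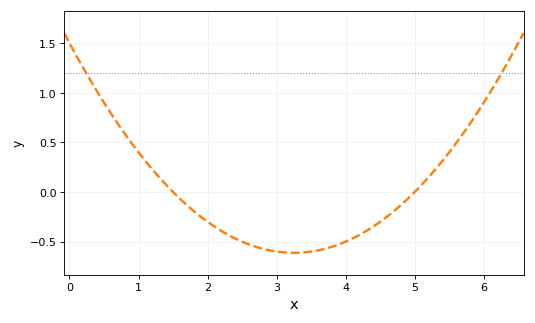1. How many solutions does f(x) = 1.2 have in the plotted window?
2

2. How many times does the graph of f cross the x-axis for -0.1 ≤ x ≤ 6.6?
2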